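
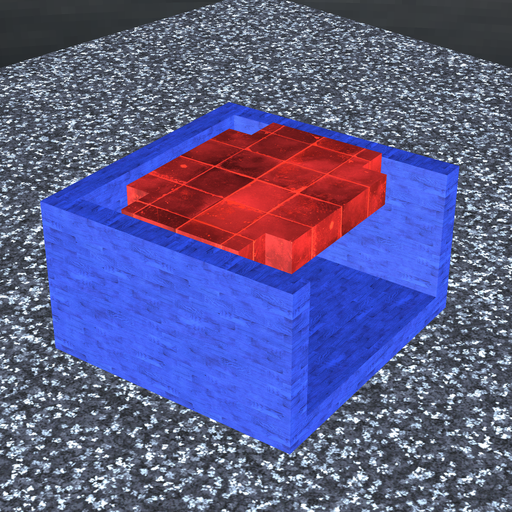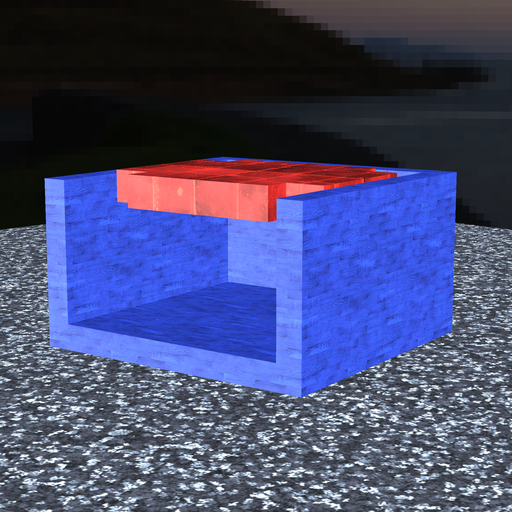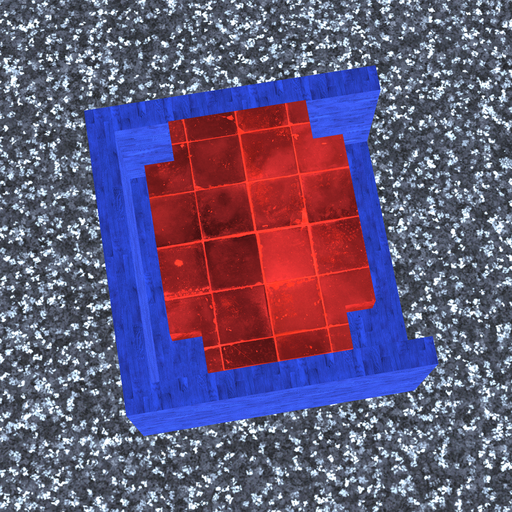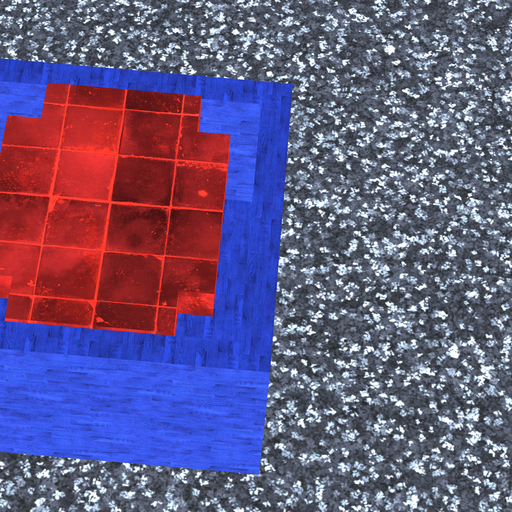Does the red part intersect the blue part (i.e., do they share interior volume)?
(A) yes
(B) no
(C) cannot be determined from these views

(B) no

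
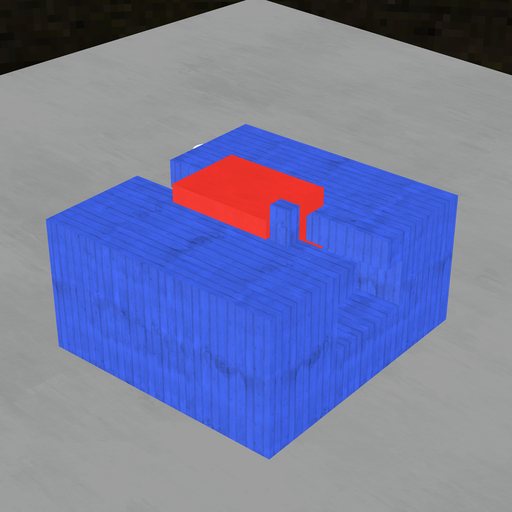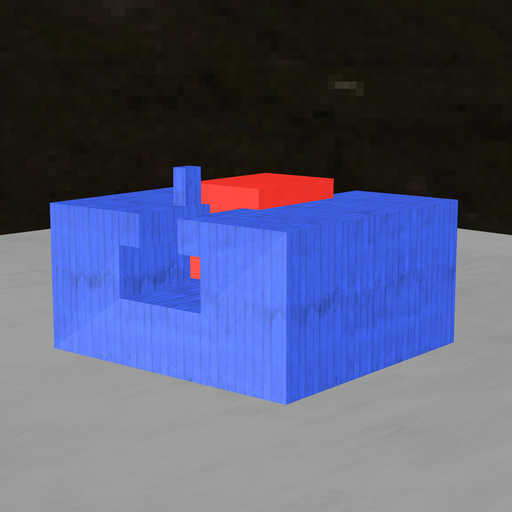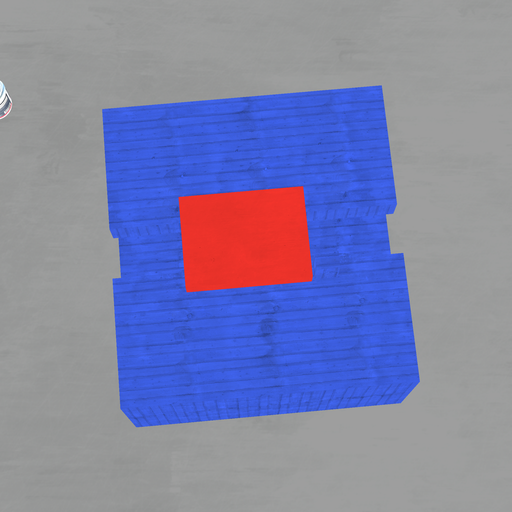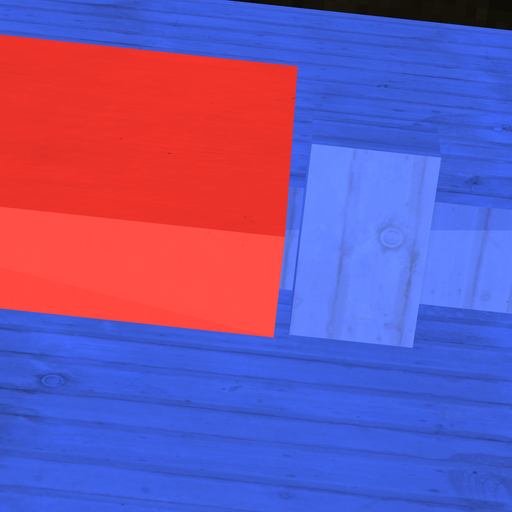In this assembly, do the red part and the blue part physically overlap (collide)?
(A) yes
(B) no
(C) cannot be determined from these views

(B) no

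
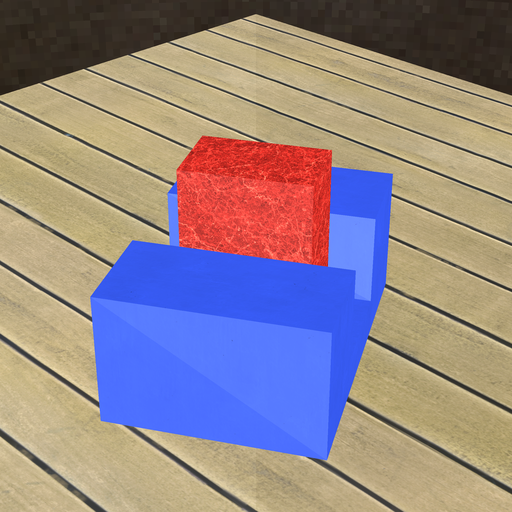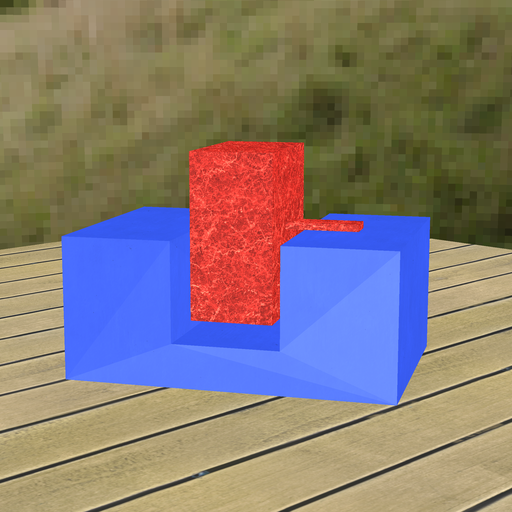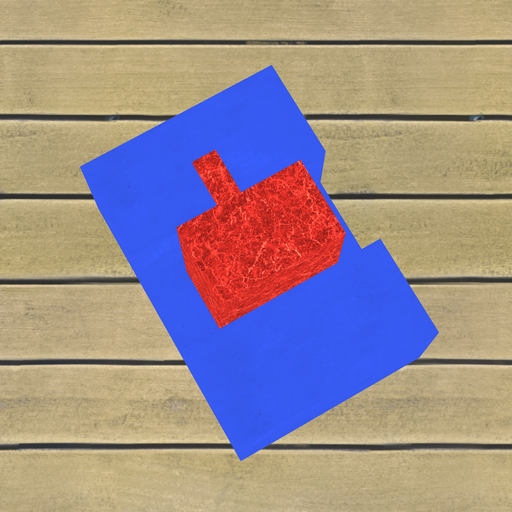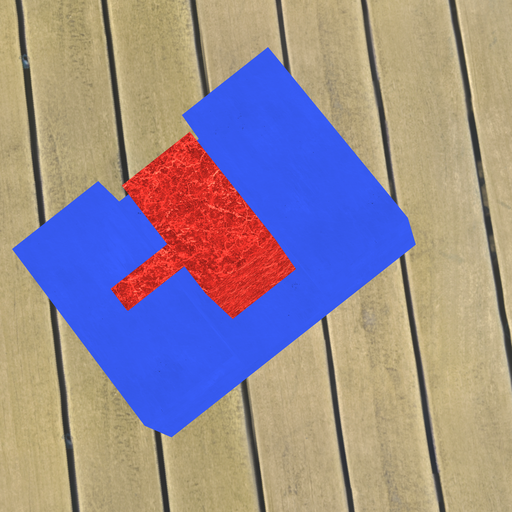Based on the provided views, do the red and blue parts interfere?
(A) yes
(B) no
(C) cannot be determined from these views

(B) no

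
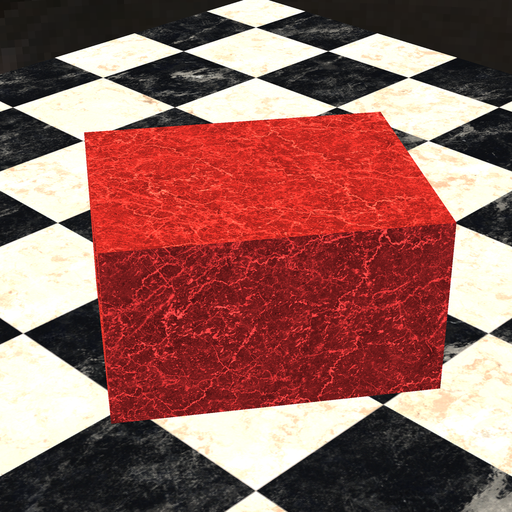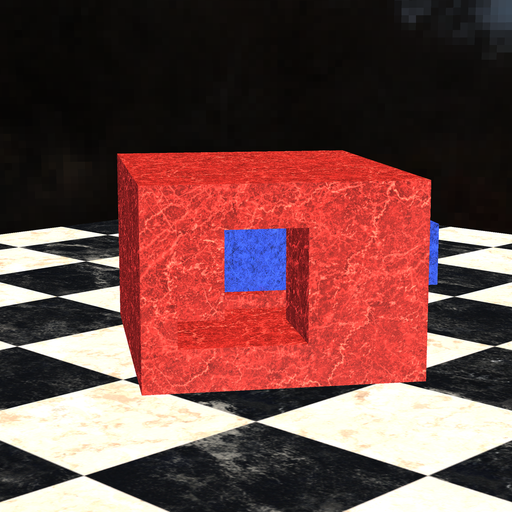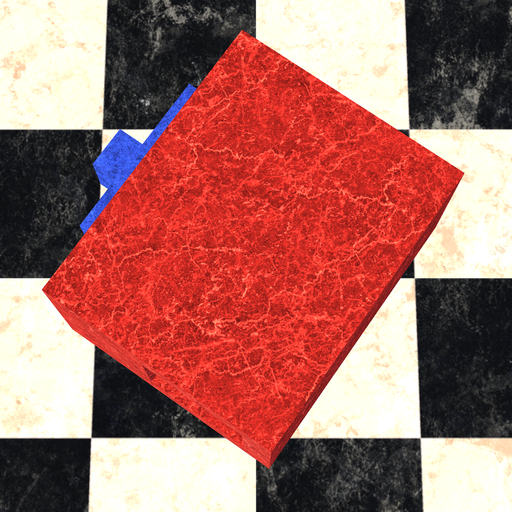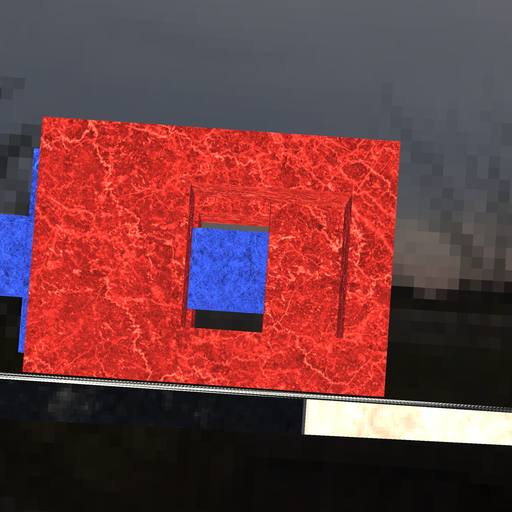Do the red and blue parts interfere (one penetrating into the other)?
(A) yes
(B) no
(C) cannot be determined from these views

(A) yes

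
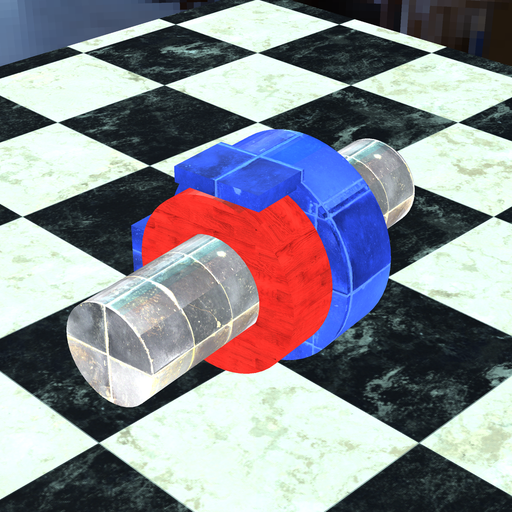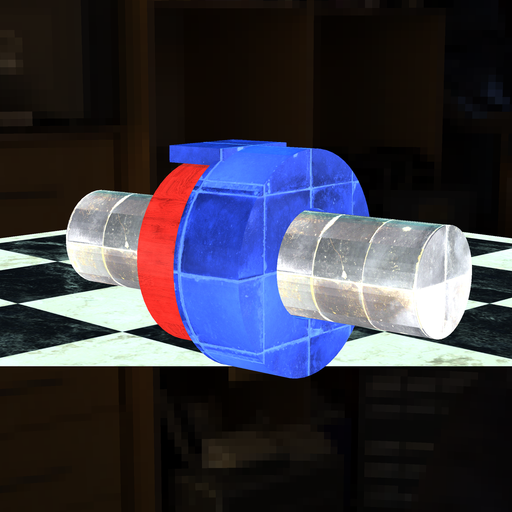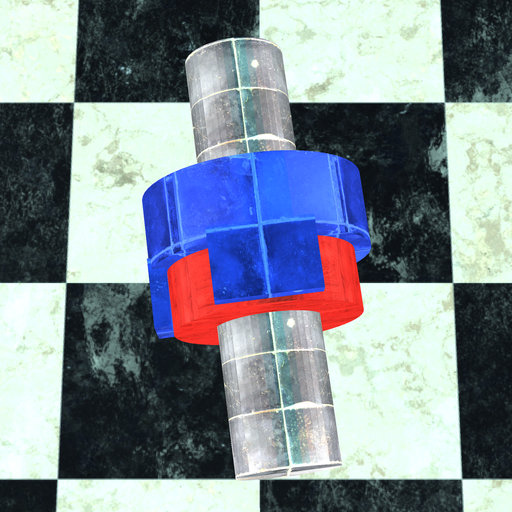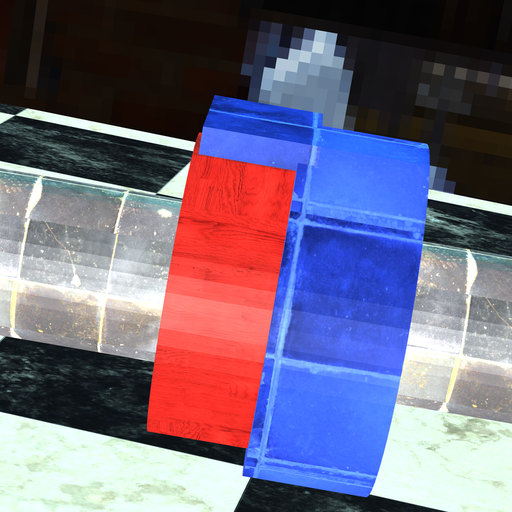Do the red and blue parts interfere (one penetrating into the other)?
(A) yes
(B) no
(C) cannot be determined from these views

(A) yes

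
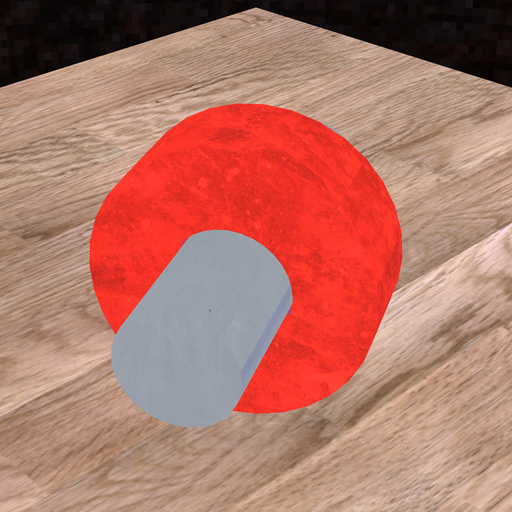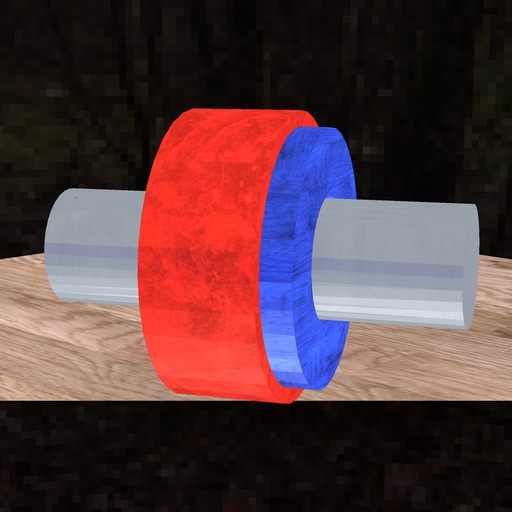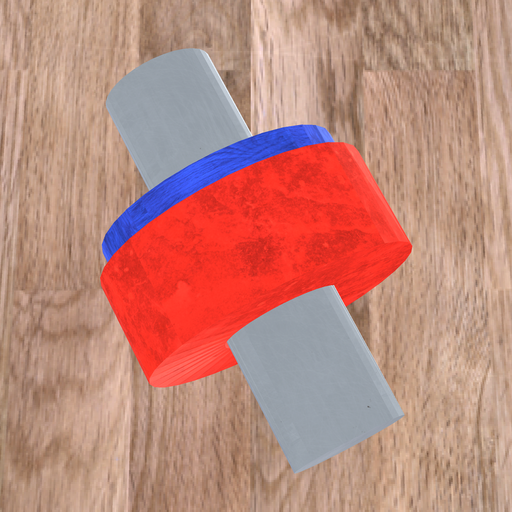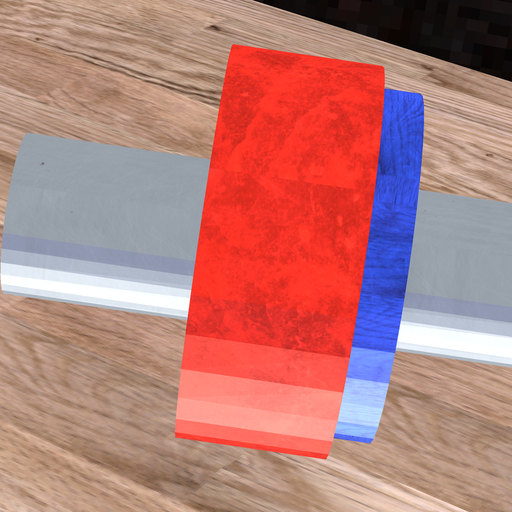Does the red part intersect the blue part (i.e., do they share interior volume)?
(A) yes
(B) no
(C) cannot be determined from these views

(A) yes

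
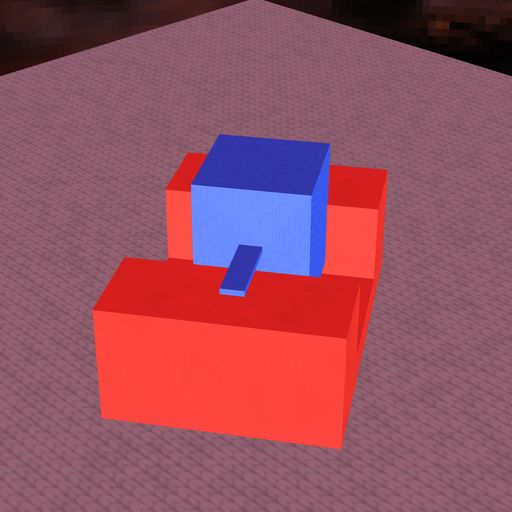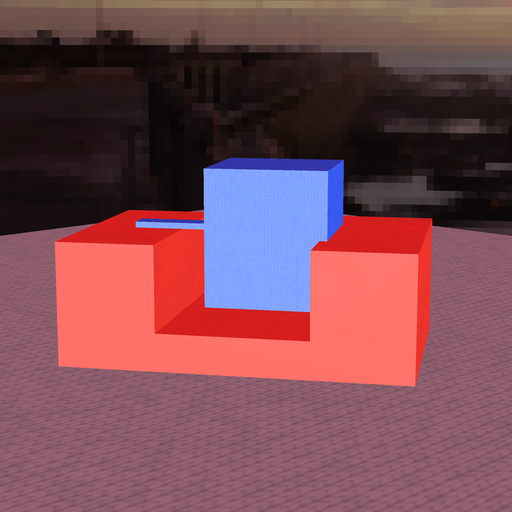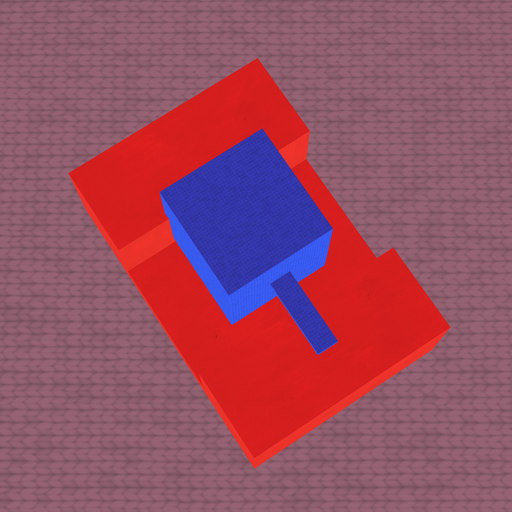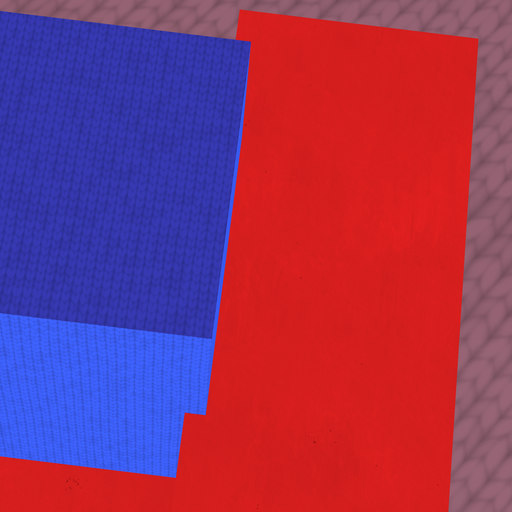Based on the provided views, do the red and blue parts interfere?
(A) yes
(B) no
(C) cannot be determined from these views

(A) yes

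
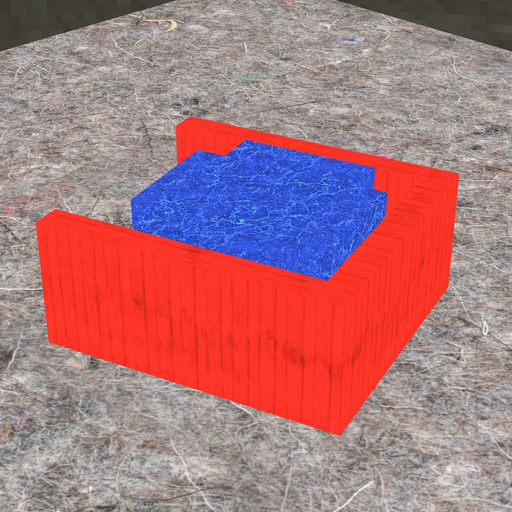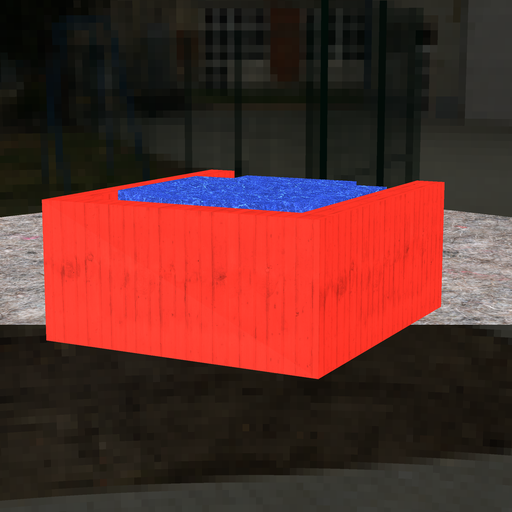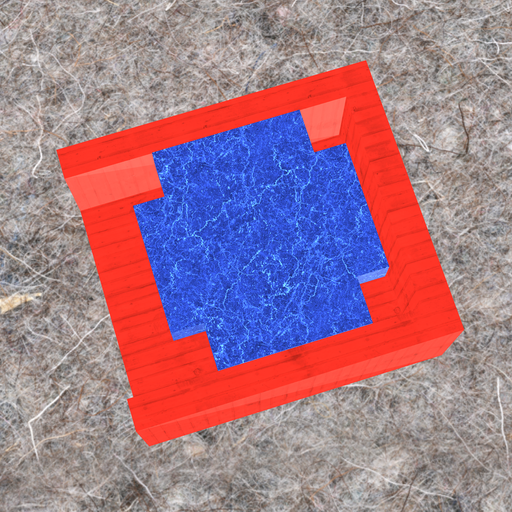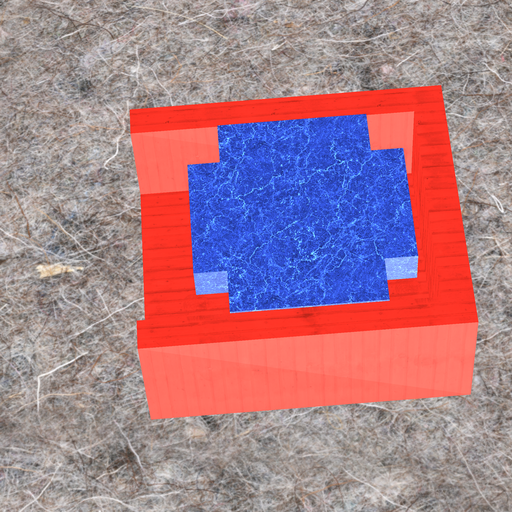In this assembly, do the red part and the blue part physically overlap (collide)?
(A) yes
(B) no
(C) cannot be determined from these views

(B) no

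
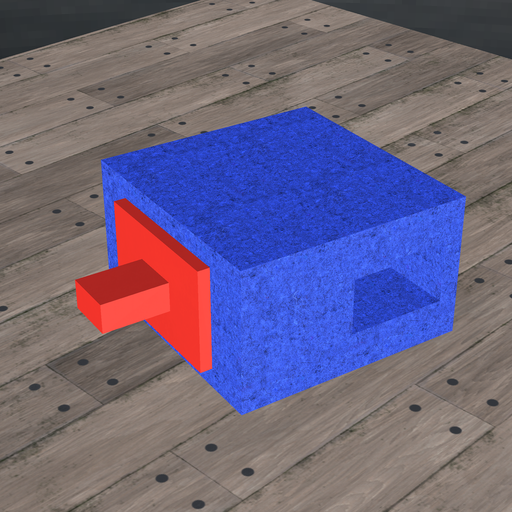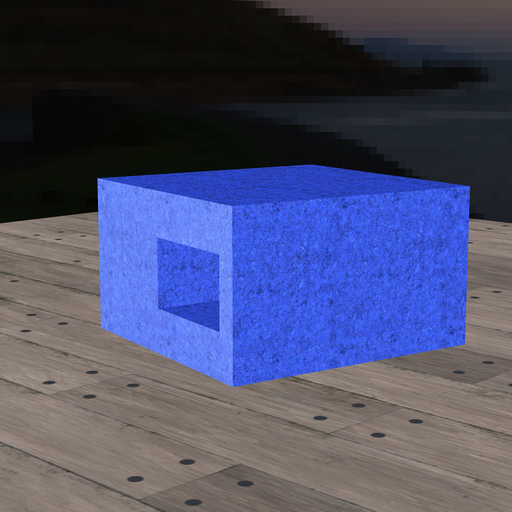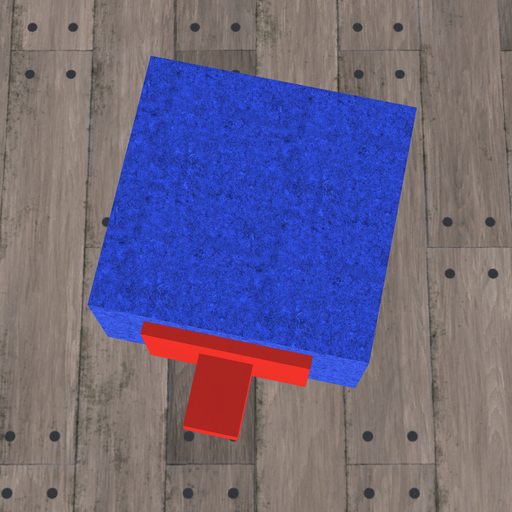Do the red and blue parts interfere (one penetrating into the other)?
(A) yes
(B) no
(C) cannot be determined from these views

(C) cannot be determined from these views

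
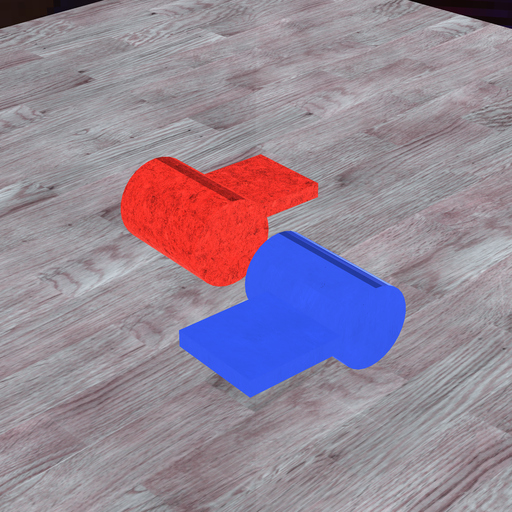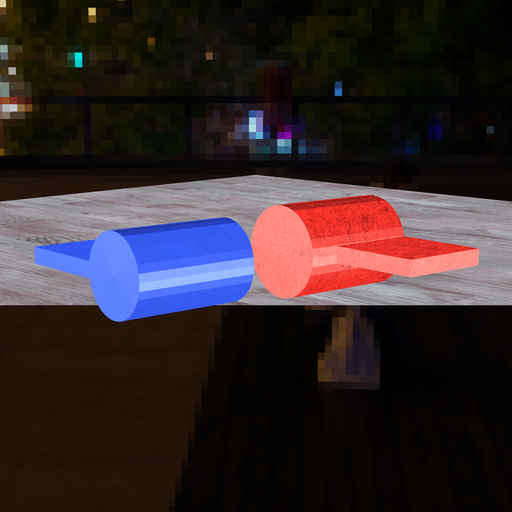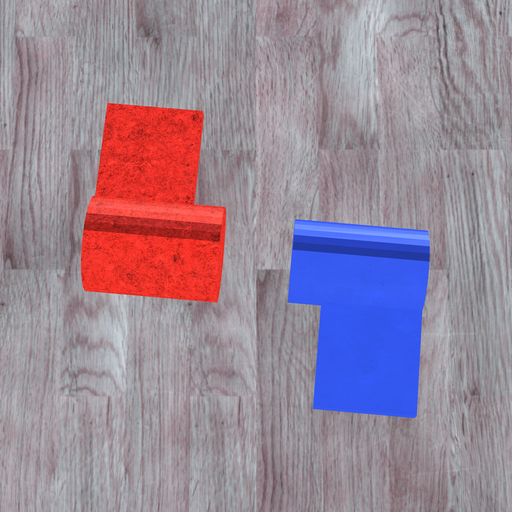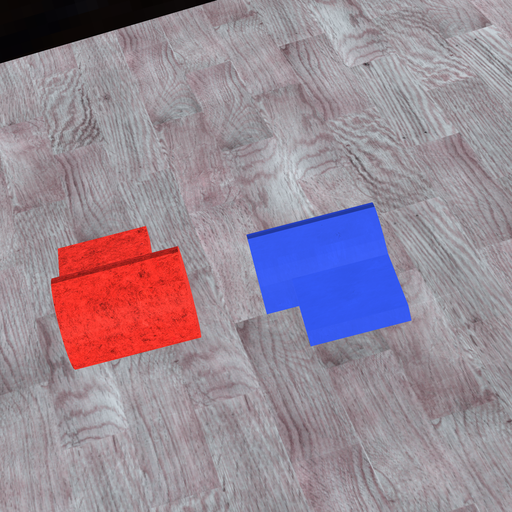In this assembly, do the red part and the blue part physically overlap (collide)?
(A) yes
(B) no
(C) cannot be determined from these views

(B) no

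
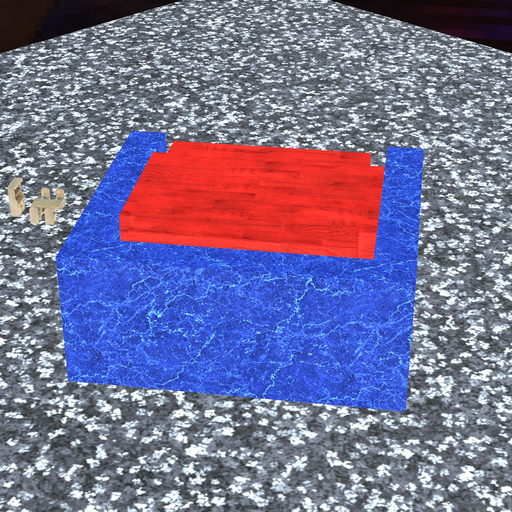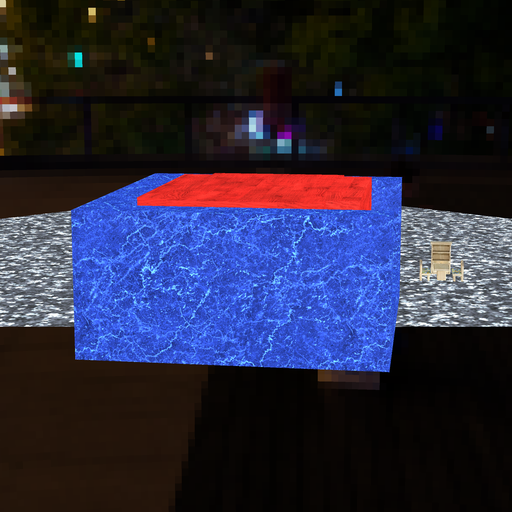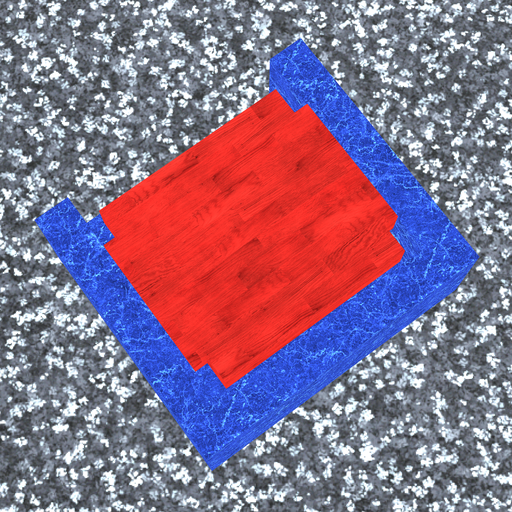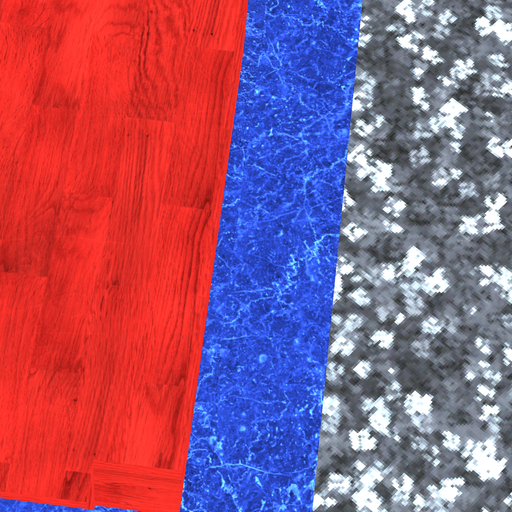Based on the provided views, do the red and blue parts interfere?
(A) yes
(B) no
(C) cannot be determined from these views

(B) no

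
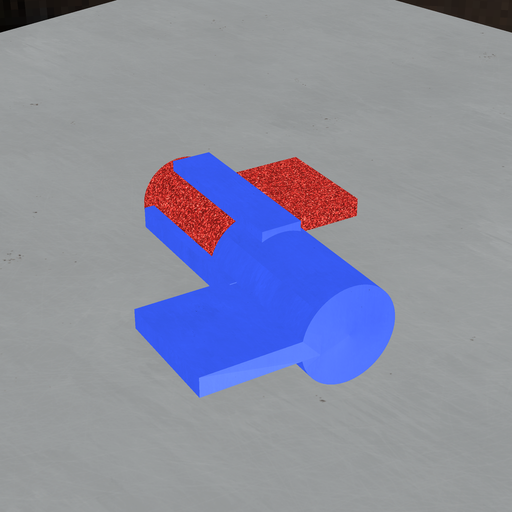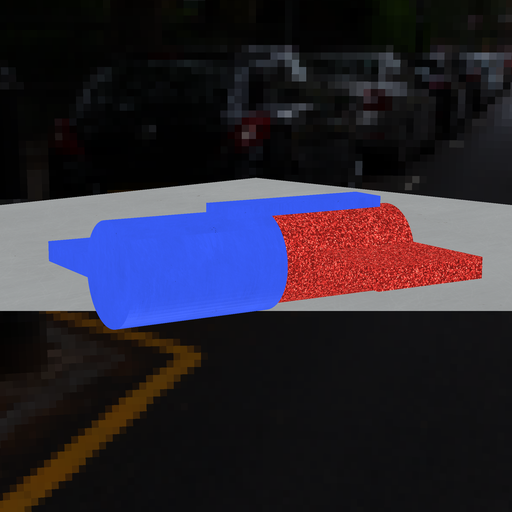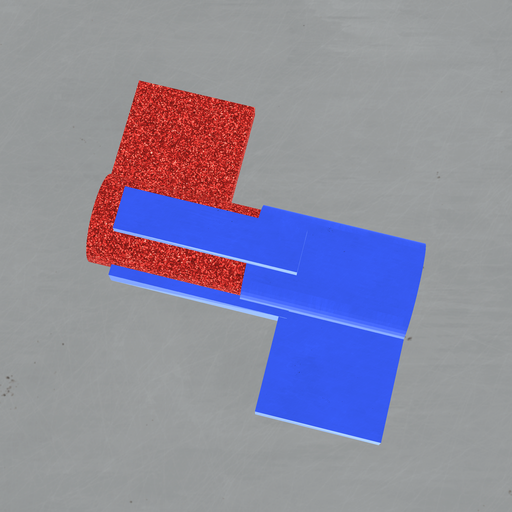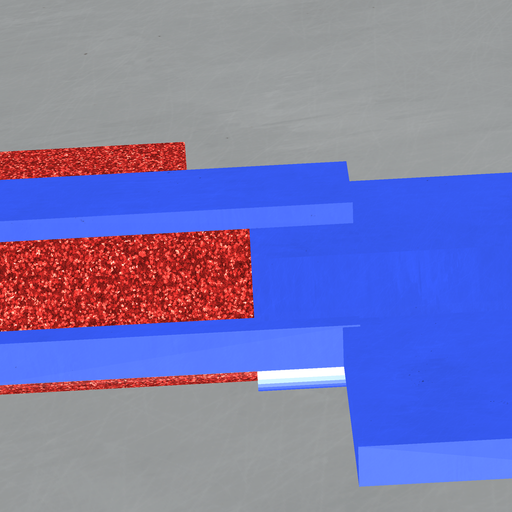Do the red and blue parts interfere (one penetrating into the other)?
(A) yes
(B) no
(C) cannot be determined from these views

(A) yes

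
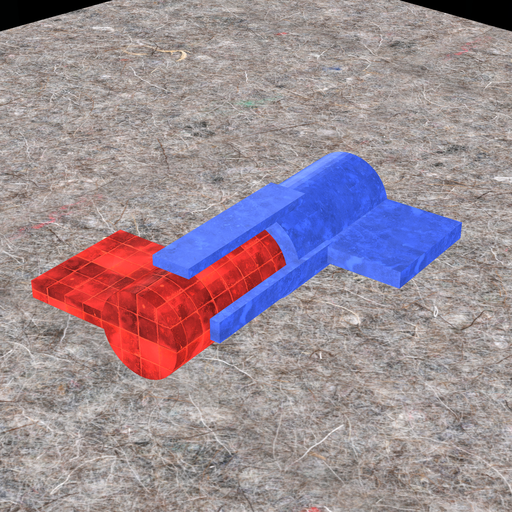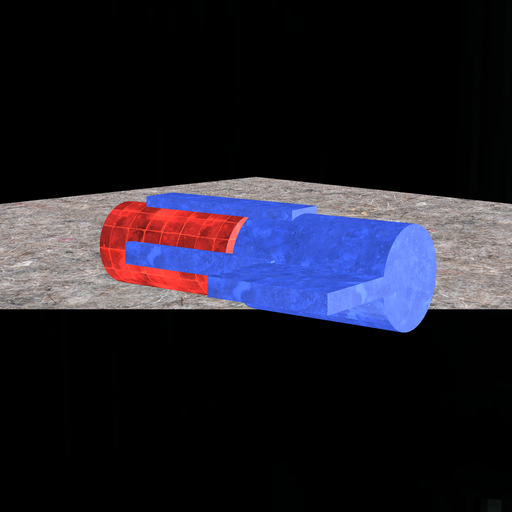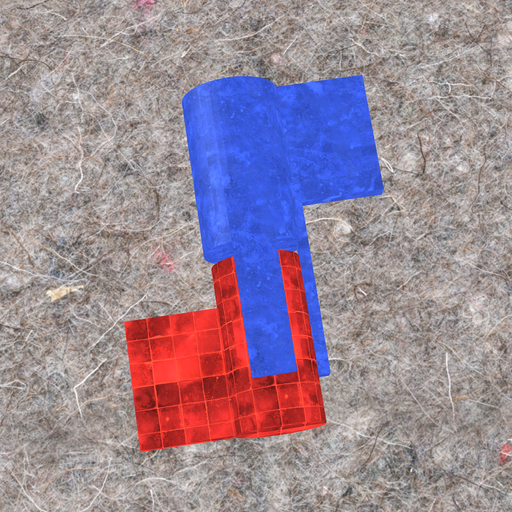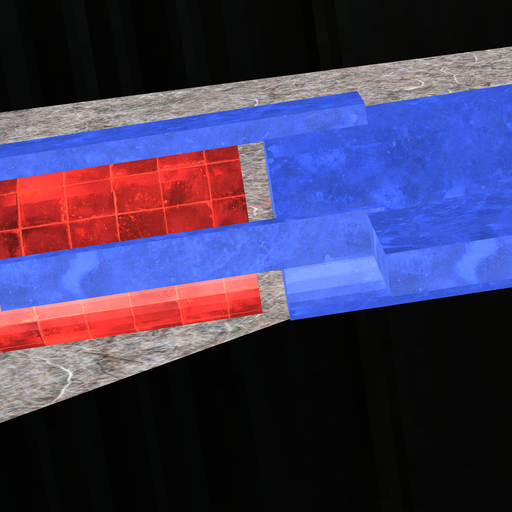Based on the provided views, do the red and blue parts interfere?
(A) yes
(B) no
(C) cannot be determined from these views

(B) no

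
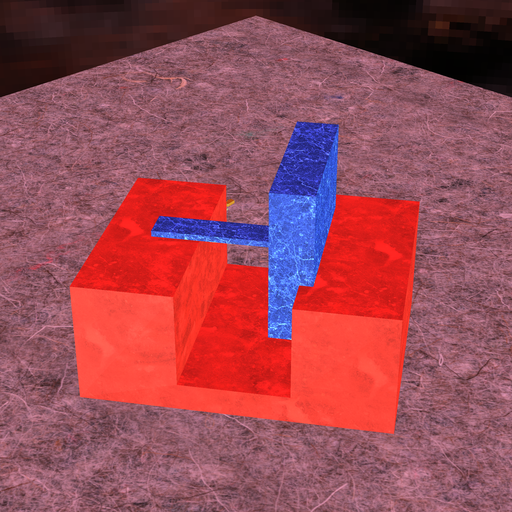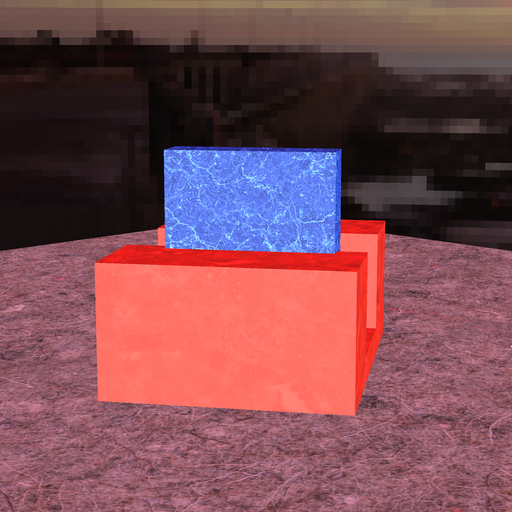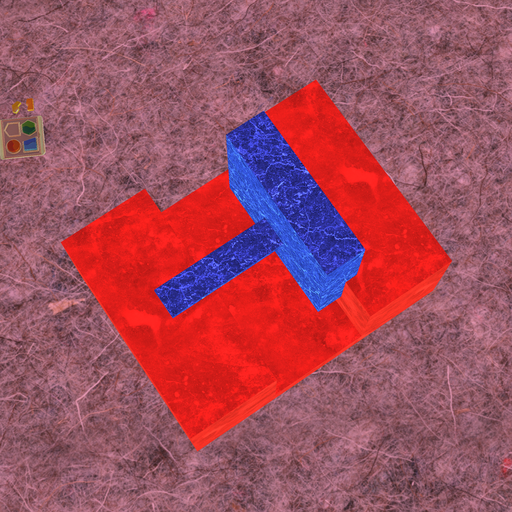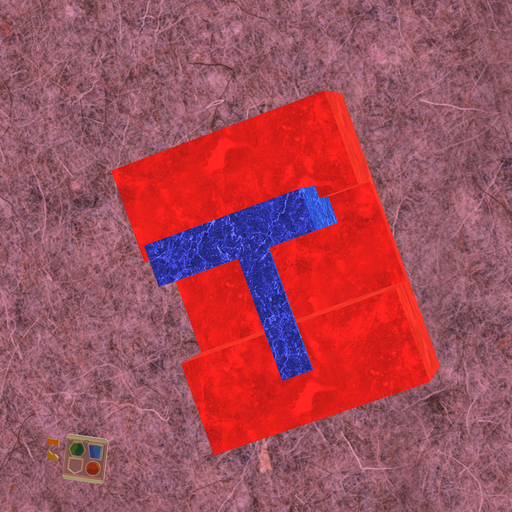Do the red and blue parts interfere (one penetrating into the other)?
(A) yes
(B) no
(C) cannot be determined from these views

(A) yes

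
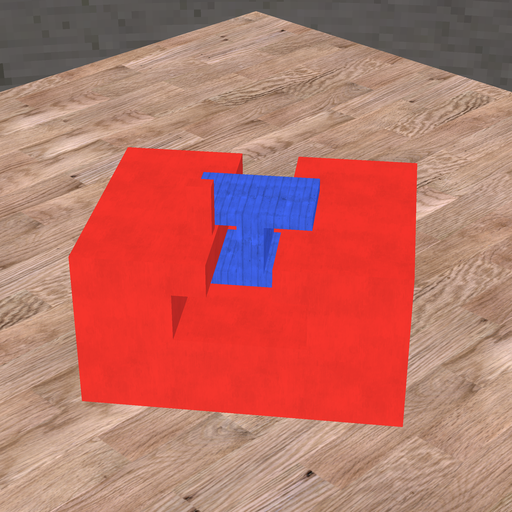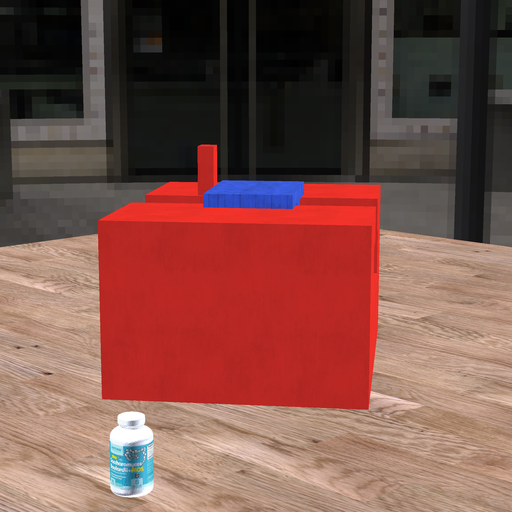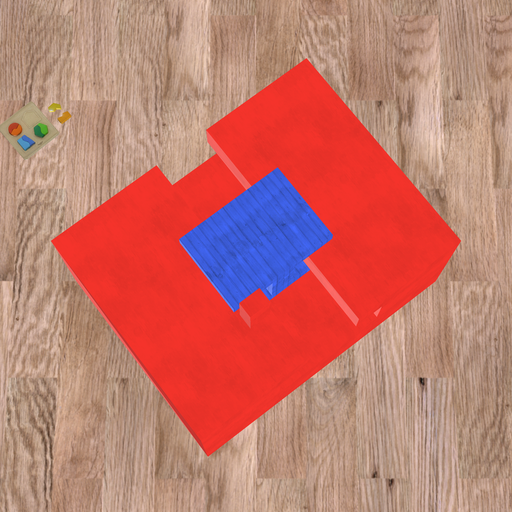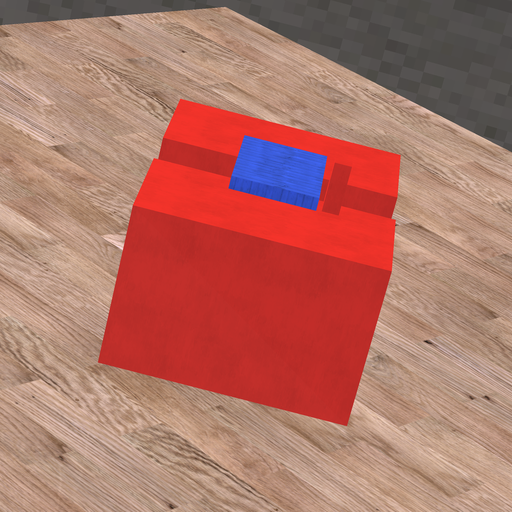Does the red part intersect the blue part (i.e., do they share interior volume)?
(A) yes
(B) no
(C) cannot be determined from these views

(B) no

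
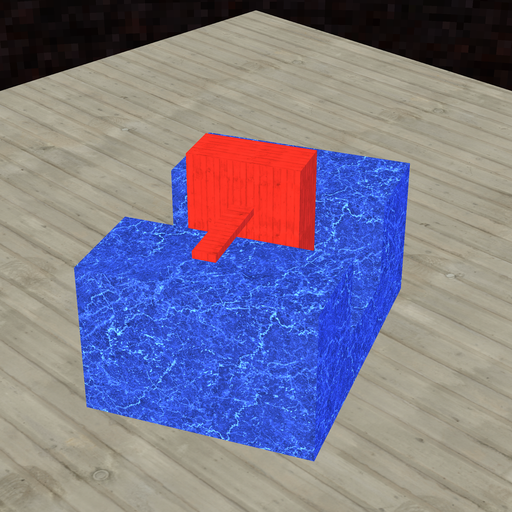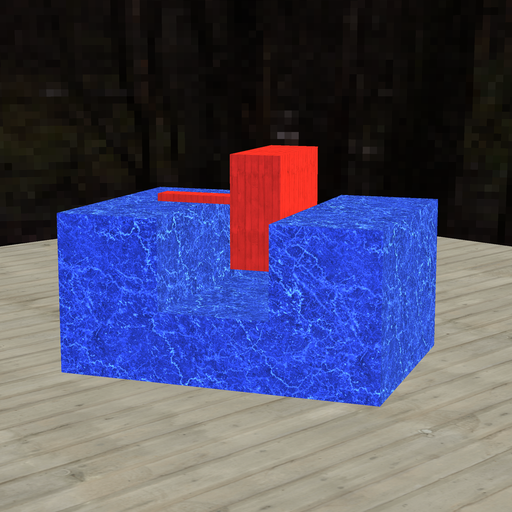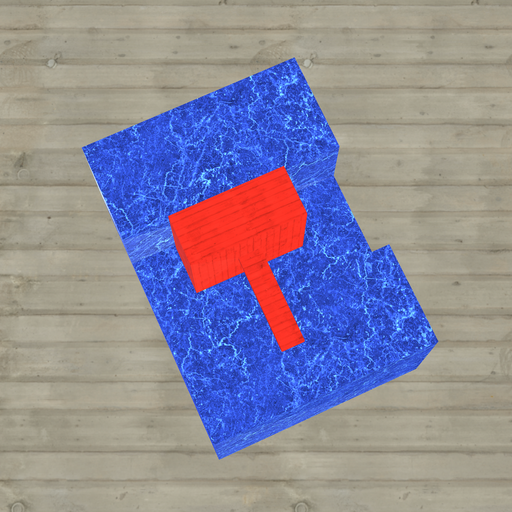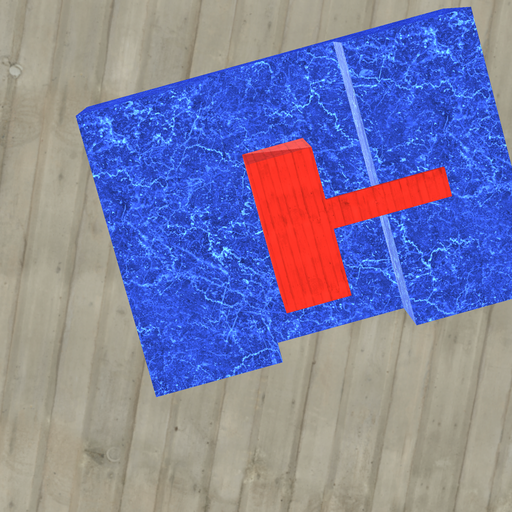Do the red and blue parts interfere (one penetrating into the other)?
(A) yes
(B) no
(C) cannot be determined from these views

(B) no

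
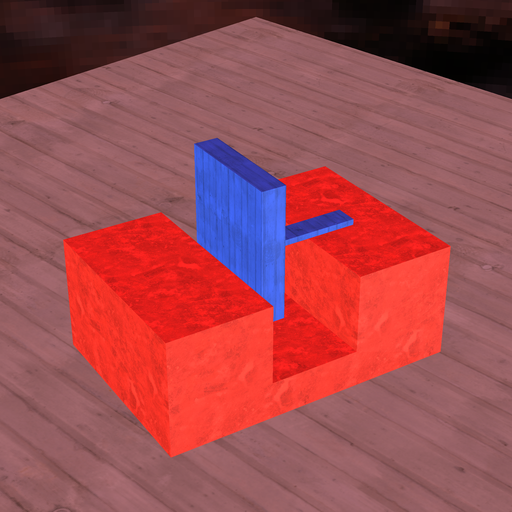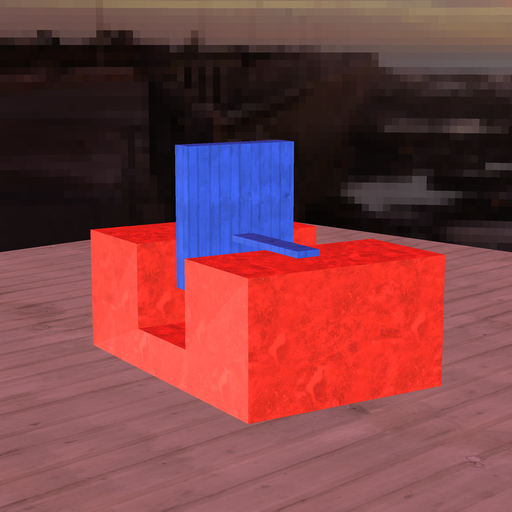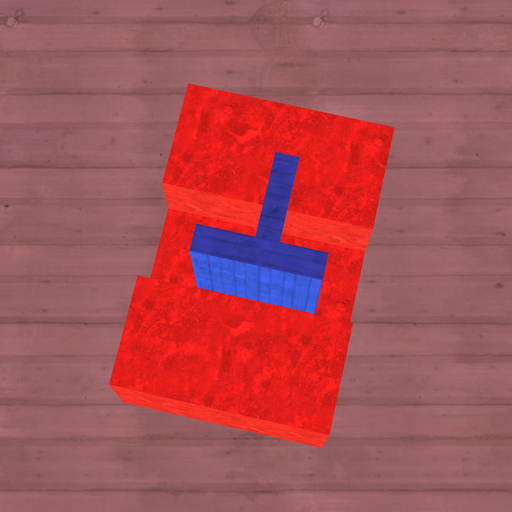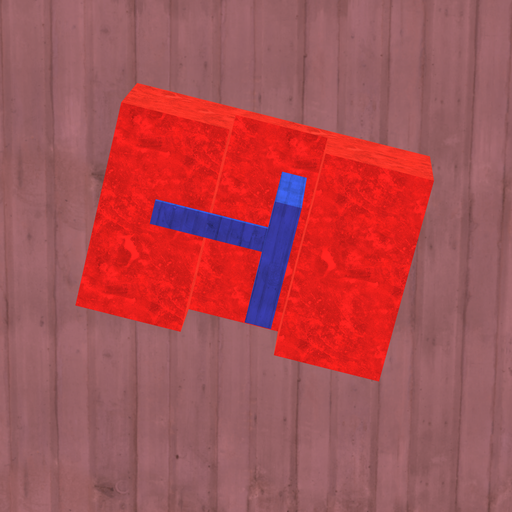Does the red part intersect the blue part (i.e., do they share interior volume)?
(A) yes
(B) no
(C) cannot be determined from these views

(B) no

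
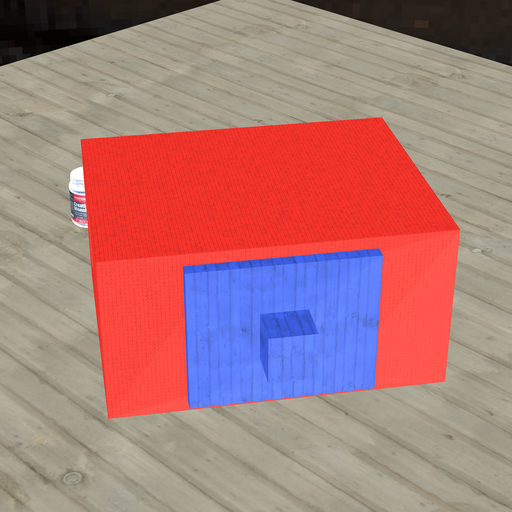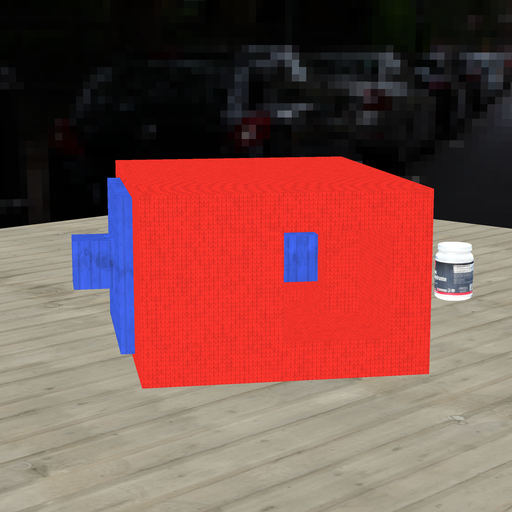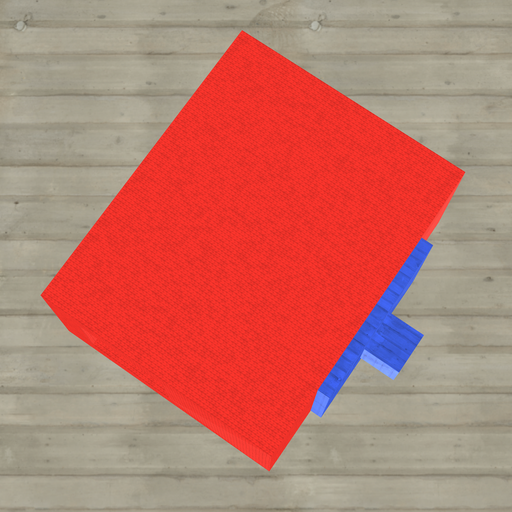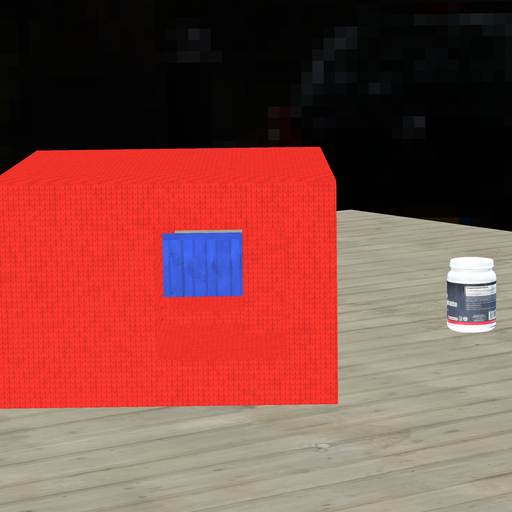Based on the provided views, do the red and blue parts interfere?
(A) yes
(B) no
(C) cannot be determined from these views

(A) yes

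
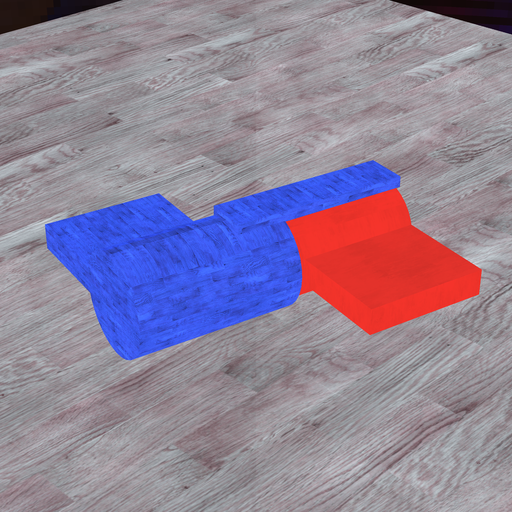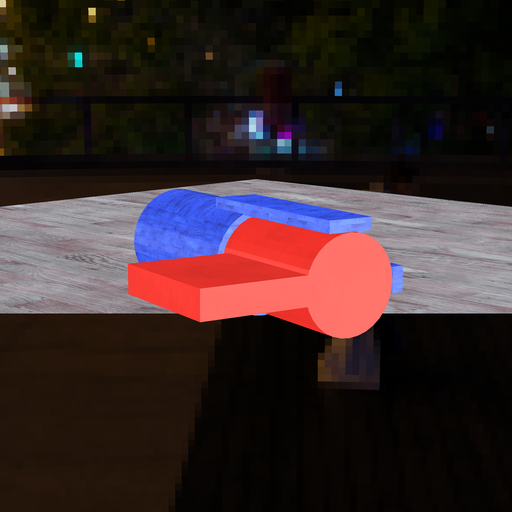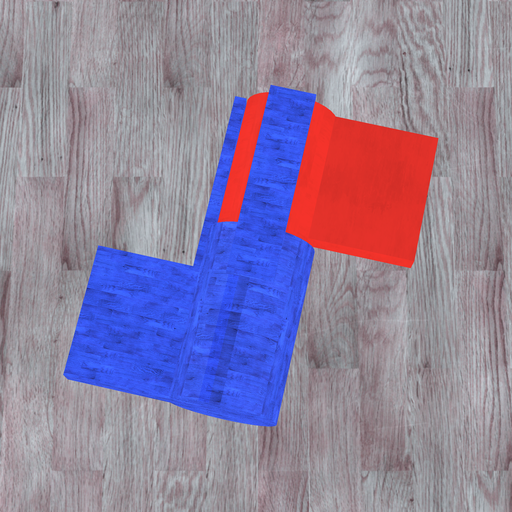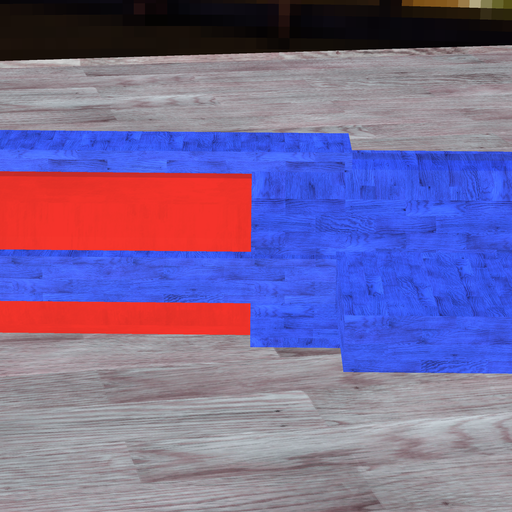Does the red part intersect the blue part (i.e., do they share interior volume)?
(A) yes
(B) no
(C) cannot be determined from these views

(A) yes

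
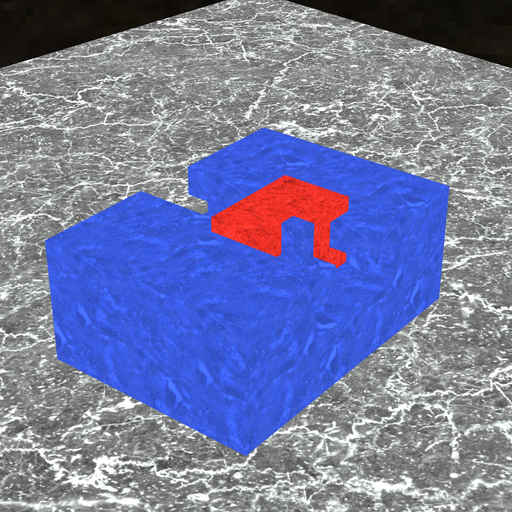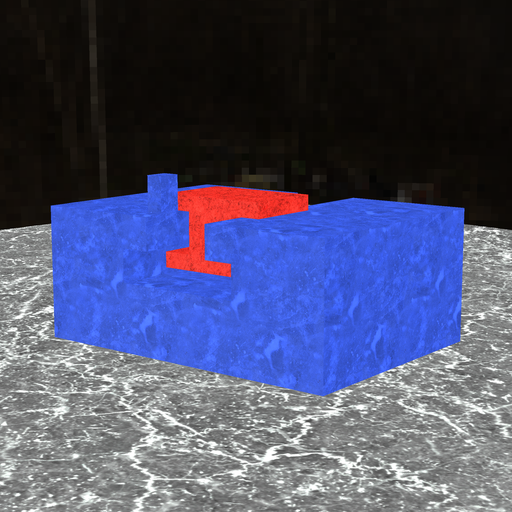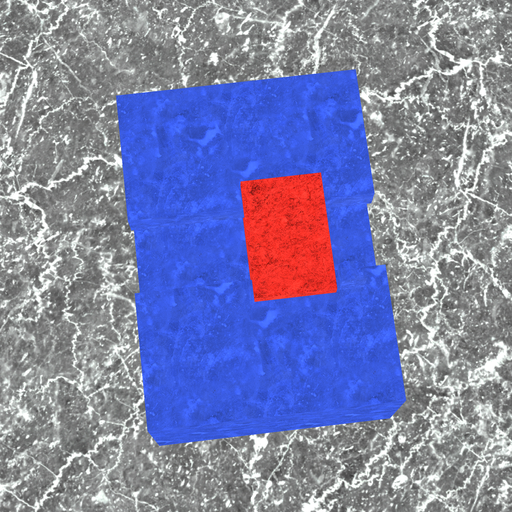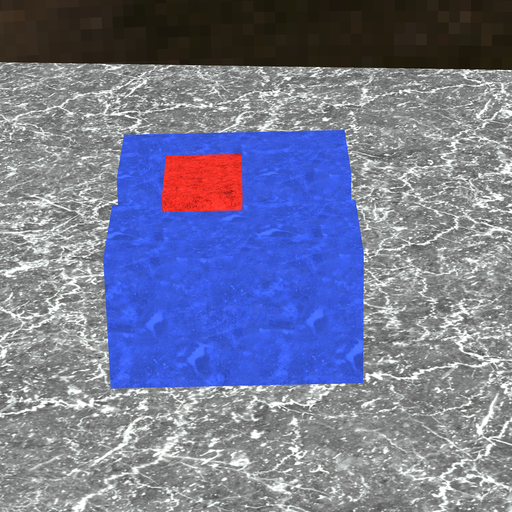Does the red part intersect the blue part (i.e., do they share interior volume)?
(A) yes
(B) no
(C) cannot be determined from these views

(B) no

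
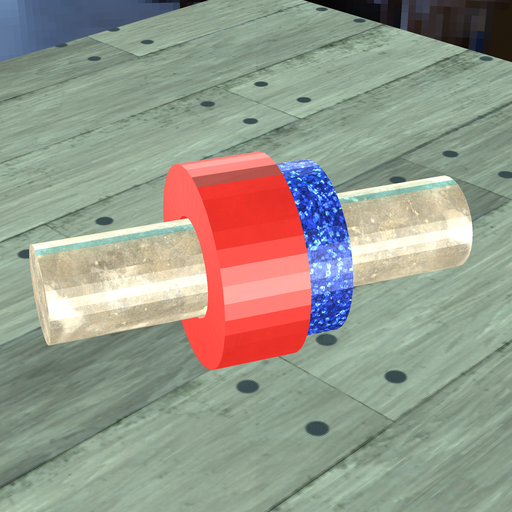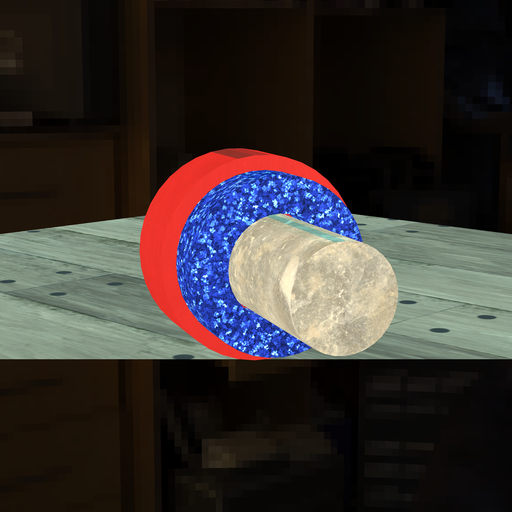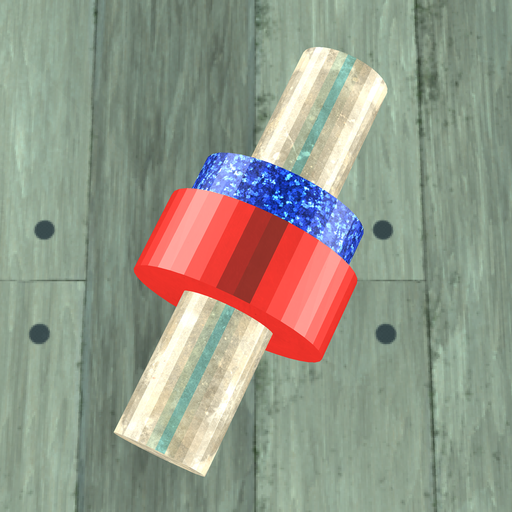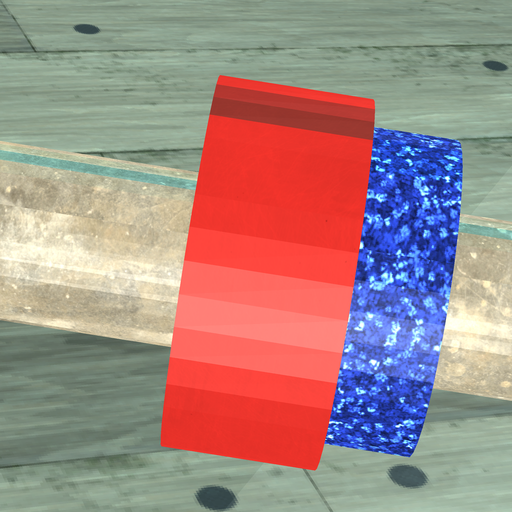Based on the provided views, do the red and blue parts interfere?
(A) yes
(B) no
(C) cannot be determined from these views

(A) yes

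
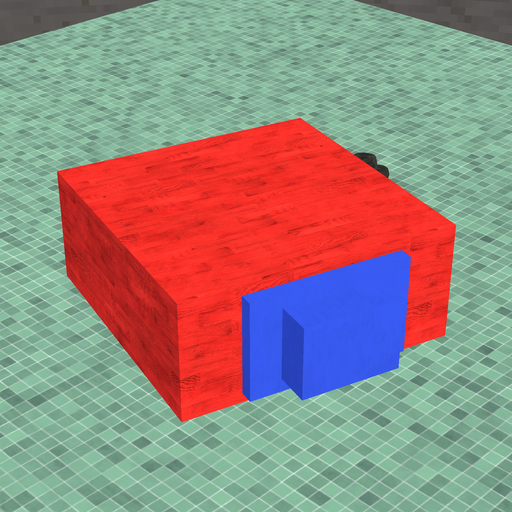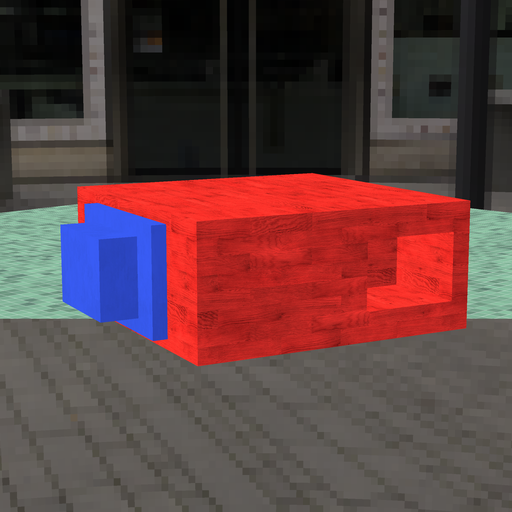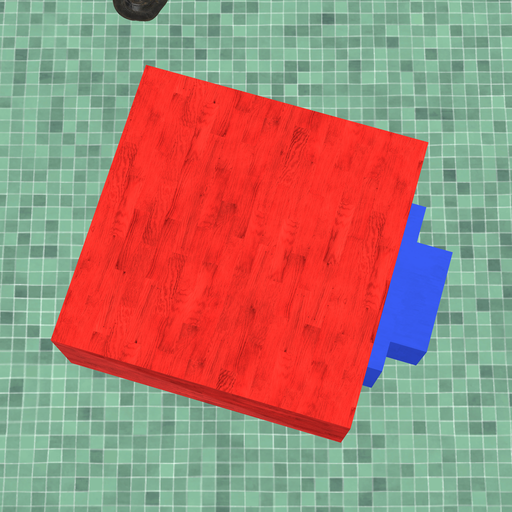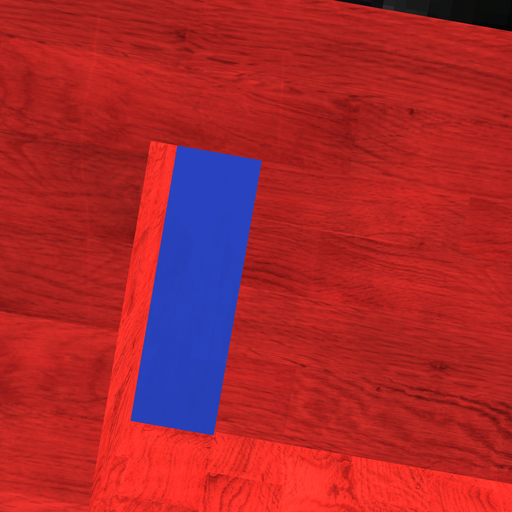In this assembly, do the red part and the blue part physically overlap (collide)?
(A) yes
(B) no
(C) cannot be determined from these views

(A) yes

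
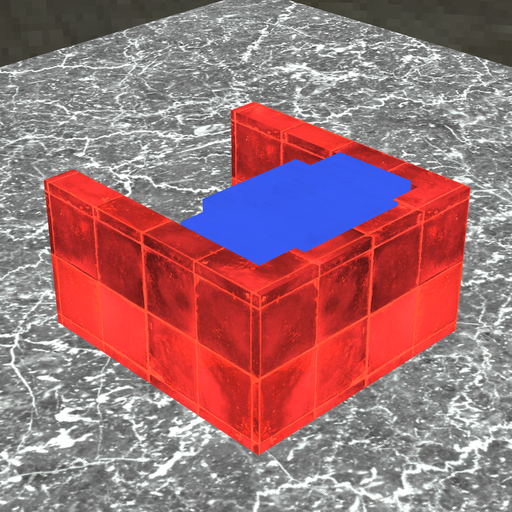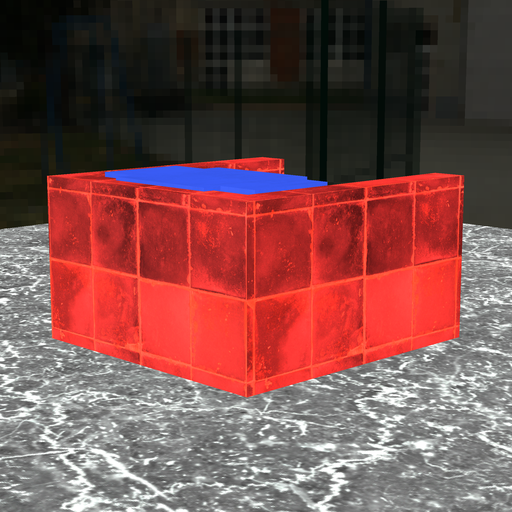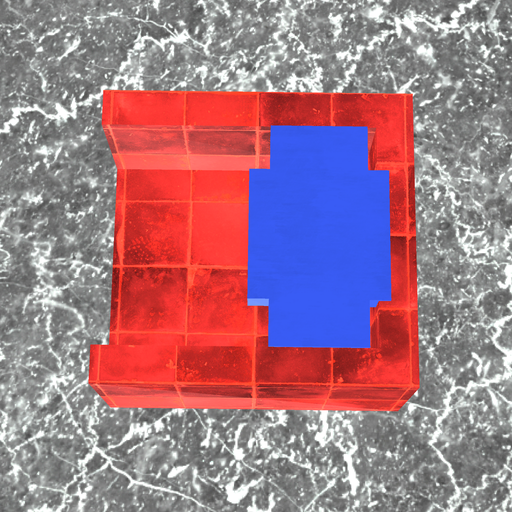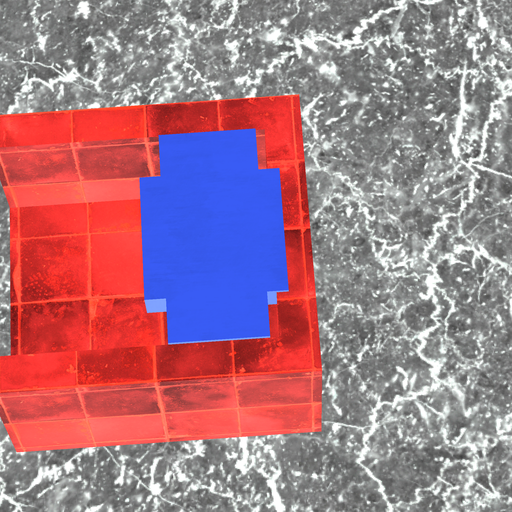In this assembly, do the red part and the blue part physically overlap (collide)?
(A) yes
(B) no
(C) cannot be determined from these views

(A) yes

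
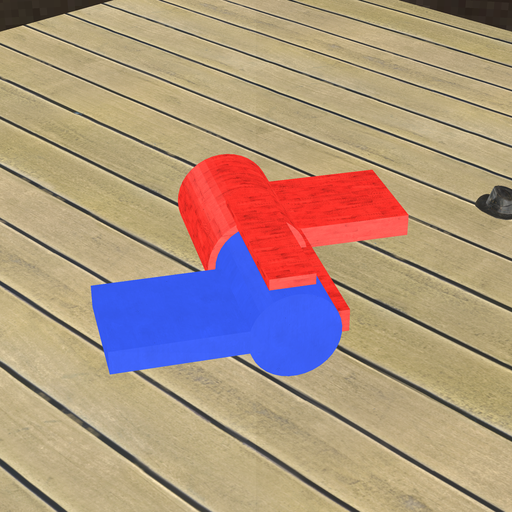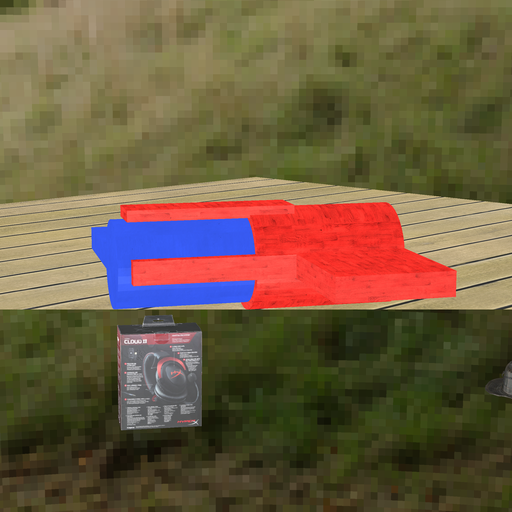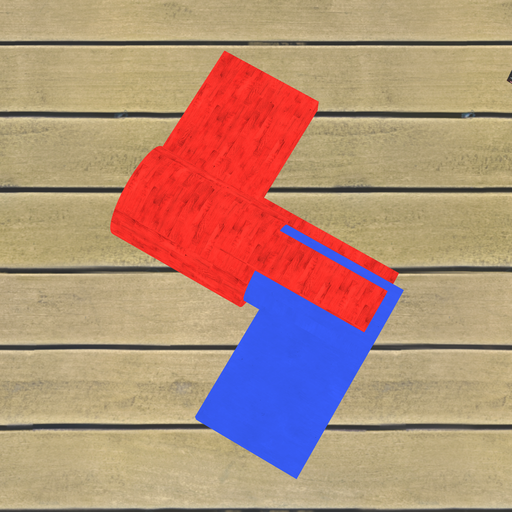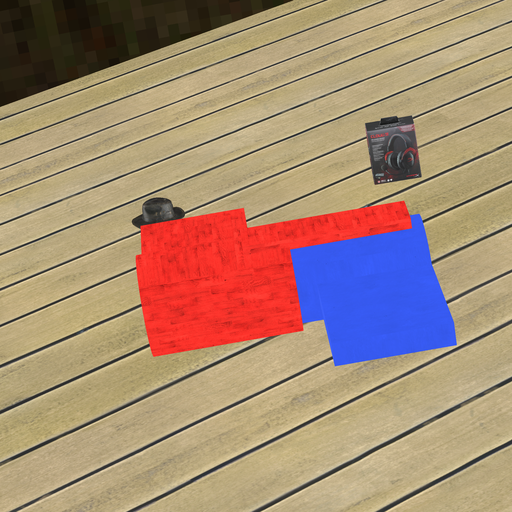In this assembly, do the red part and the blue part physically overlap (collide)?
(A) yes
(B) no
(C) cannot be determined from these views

(A) yes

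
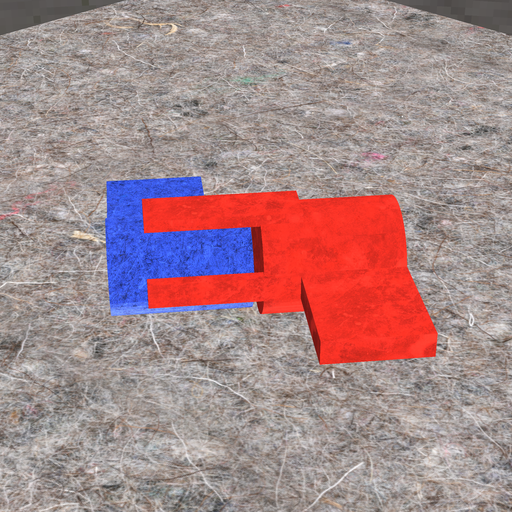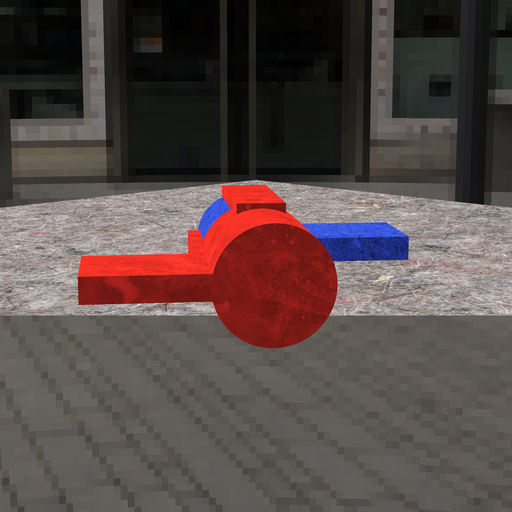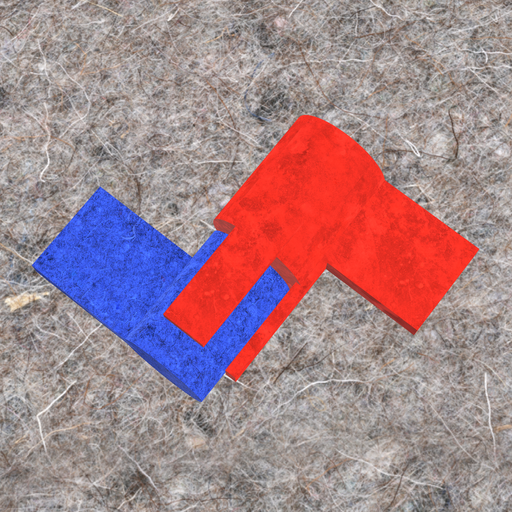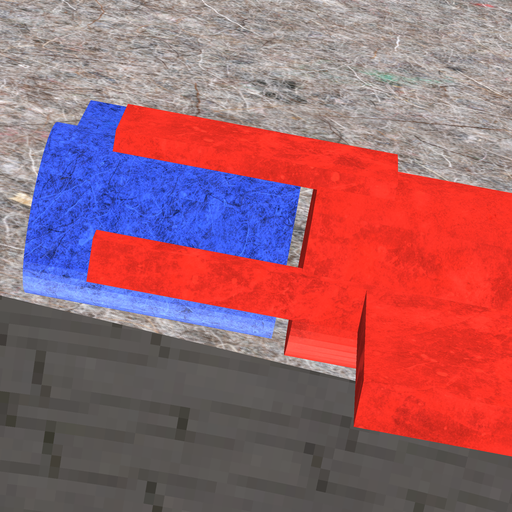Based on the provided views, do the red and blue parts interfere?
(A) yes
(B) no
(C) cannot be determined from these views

(B) no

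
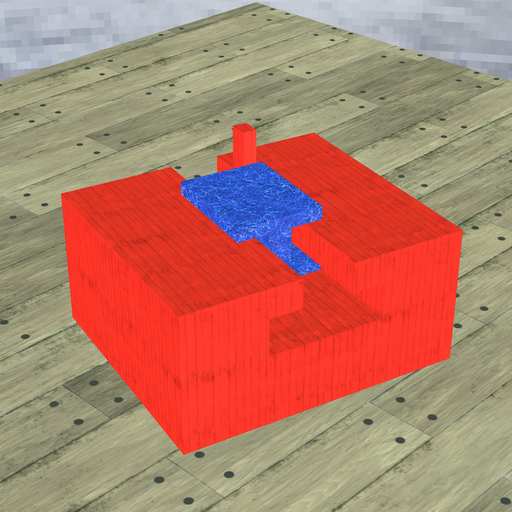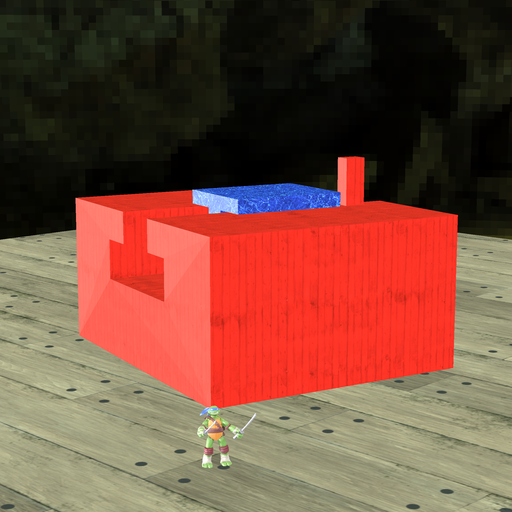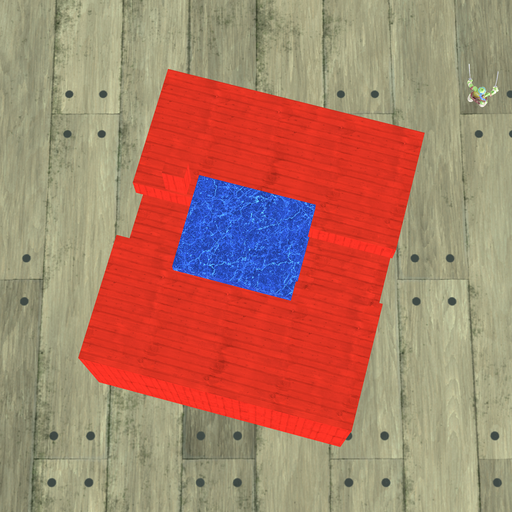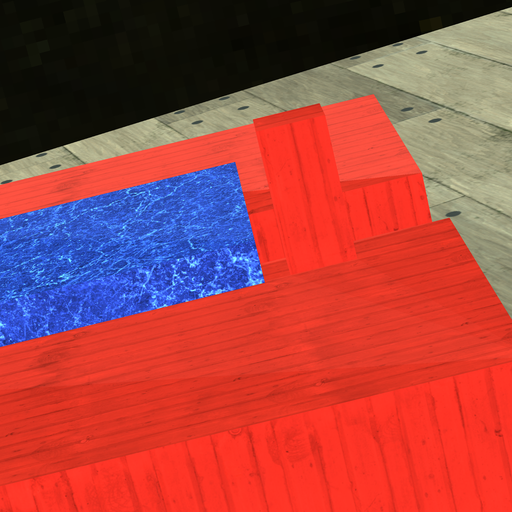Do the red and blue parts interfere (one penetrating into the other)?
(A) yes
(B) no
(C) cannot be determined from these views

(B) no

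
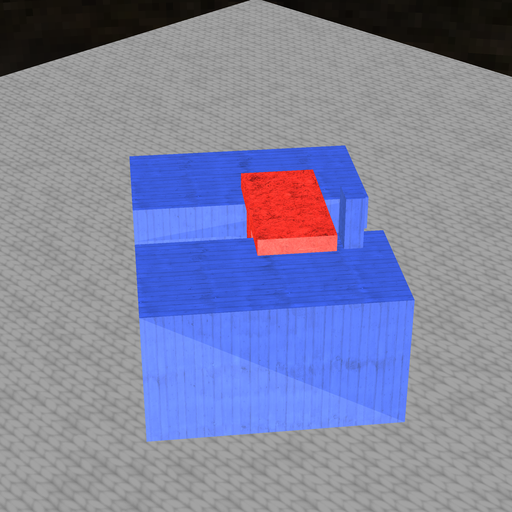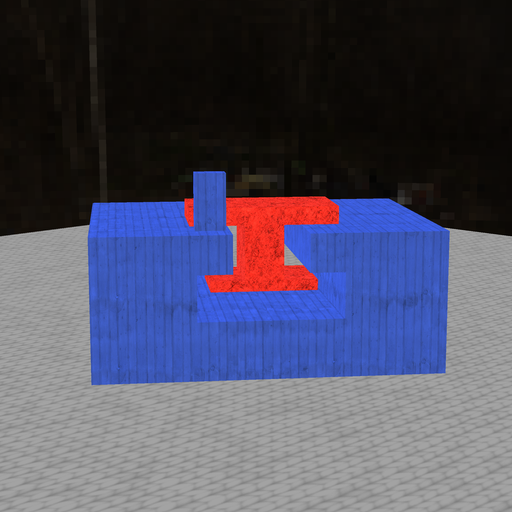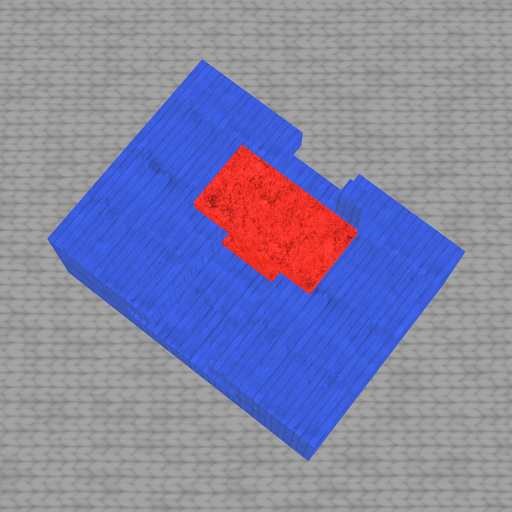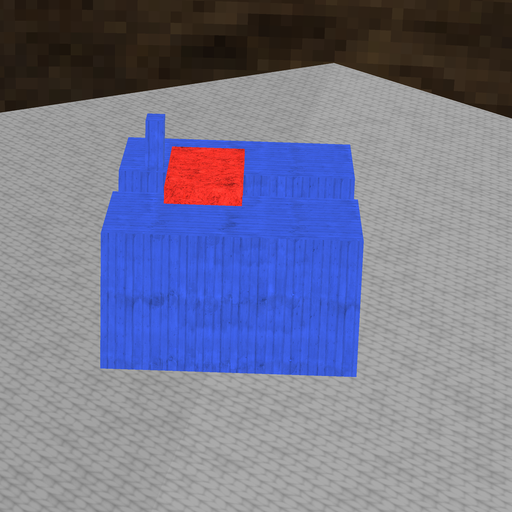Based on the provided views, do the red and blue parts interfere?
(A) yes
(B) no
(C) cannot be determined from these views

(B) no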